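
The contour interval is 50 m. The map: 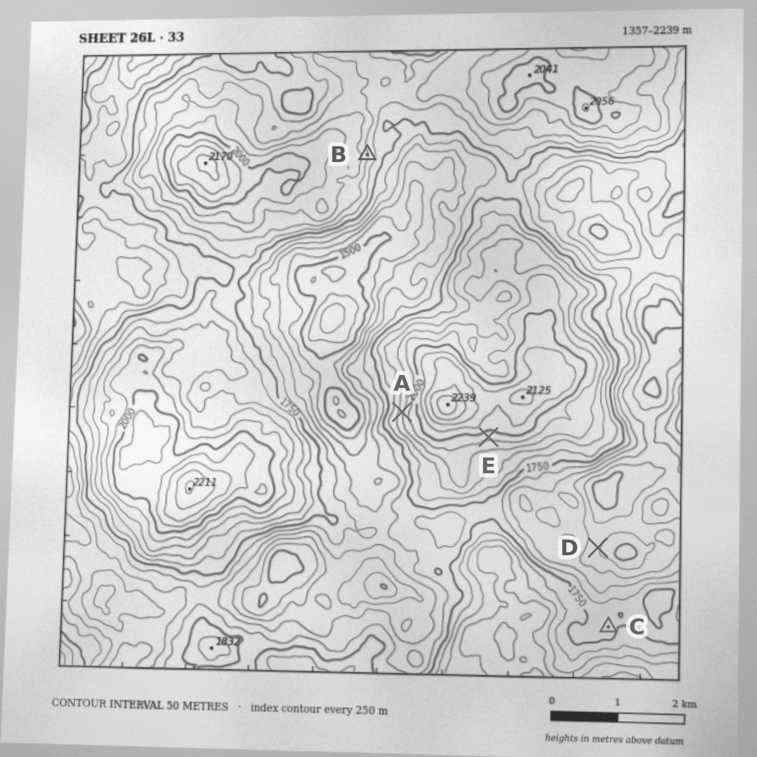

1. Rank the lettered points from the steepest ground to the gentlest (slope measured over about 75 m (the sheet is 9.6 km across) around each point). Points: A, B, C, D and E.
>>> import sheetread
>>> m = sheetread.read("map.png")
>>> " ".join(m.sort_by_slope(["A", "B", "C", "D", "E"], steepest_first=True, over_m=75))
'A B E D C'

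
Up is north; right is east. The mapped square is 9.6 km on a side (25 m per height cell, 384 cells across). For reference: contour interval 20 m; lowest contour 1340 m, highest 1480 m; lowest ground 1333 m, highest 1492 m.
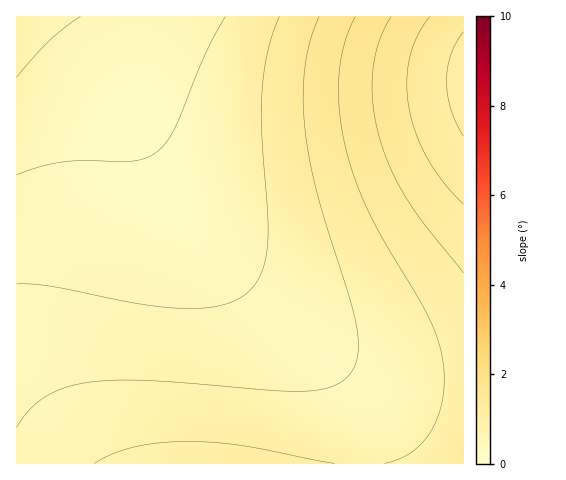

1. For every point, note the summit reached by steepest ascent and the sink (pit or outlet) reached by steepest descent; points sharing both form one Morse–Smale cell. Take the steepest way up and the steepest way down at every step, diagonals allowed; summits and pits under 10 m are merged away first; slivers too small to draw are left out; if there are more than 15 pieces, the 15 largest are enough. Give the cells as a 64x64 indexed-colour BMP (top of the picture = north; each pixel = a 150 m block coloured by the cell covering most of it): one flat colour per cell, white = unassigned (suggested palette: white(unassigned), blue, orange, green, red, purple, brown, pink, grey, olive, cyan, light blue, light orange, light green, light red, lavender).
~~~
<image width="64" height="64" href="data:image/bmp;base64,Qk12CAAAAAAAAHYAAAAoAAAAQAAAAEAAAAABAAQAAAAAAAAIAAATCwAAEwsAABAAAAAAAAAA////ALR3HwAOf/8ALKAsACgn1gC9Z5QAS1aMAMJ34wB/f38AIr28AM++FwDox64AeLv/AIrfmACWmP8A1bDFABERERERERERERERERERERERERERERERERIiIiIiIiIiEREREREREREREREREREREREREREREREREiIiIiIiIiIRERERERERERERERERERERERERERERERESIiIiIiIiIhERERERERERERERERERERERERERERERERIiIiIiIiIiEREREREREREREREREREREREREREREREREiIiIiIiIiIRERERERERERERERERERERERERERERERESIiIiIiIiIhERERERERERERERERERERERERERERERERIiIiIiIiIiERERERERERERERERERERERERERERERERIiIiIiIiIiIREREREREREREREREREREREREREREREREiIiIiIiIiIhERERERERERERERERERERERERERERERESIiIiIiIiIiERERERERERERERERERERERERERERERESIiIiIiIiIiIRERERERERERERERERERERERERERERERIiIiIiIiIiIhERERERERERERERERERERERERERERERIiIiIiERERERERERERERERERERERERERERERERERERIiIhERERERERERERERERERERERERERERERERERERERIiERERERERERERERERERERERERERERERERERERERERIiERERERERERERERERERERERERERERERERERERERERIhERERERERERERERERERERERERERERERERERERERERIRERERERERERERERERERERERERERERERERERERERERIRERERERERERERERERERERERERERERERERERERERERERERERERERERERERERERERERERERERERERERERERERERERERERERERERERERERERERERERERERERERERERERERERERERERERERERERERERERERERERERERERERERERERERERERERERERERERERERERERERERERERERERERERERERERERERERERERERERERERERERERERERERERERERERERERERERERERERERERERERERERERERERERERERERERERERERERERERERERERERERERERERERERERERERERERERERERERERERERERERERERERERERERERERERERERERERERERERERERERERERERERERERERERERERERERERERERERERERERERERERERERERERERERERERERERERERERERERERERERERERERERERERERERERERERERERERERERERERERERERERERERERERERERERERERERERERERERERERERERERERERERERERERERERERERERERERERERERERERERERERERERERERERERERERERERERERERERERERERERERERERERERERERERERERERERERERERERERERERERERERERERERERERERERERERERERERERERERERERERERERERERERERERERERERERERERERERERERERERERERERERERERERERERERERERERERERERERERERERERERERERERERERERERERERERERERERERERERERERERERERERERERERERERERERERERERERERERERERERERERERERERERERERERERERERERERERERERERERERERERERERERERERERERERERERERERERERERERERERERERERERERERERERERERERERERERERERERERERERERERERERERERERERERERERERERERERERERERERERERERERERERERERERERERERERERERERERERERERERERERERERERERERERERERERERERERERERERERERERERERERERERERERERERERERERERERERERERERERERERERERERERERERERERERERERERERERERERERERERERERERERERERERERERERERERERERERERERERERERERERERERERERERERERERERERERERERERERERERERERERERERERERERERERERERERERERERERERERERERERERERERERERERERERERERERERERERERERERERERERERERERERERERERERERERERERERERERERERERERERERERERERERERERERERERERERERERERERERERERERERERERERERERERERERERERERERERERERERERERERERERERERERERERERERERERERERERERERERERERERERERERERERERERERERERERERERERERERERERERERERERERERERERERERERERERERERERERERERERERERERERERERERERERERERERERERERERERERERERERERERERERERERERERERERERERERERERERERERERERERERERERERERERERERERERERERERERERERERERERERERERERERERERERERERERERERERERERERERERERERERERERERERERERERERERERERERERERERERERERERERERERERERERERERERERERERERERERERERERERERERERERERERERERERERERERERERERERERERERERERERERERERERERERERERERERERERERERERERERERERERERERERERERERERERERER"/>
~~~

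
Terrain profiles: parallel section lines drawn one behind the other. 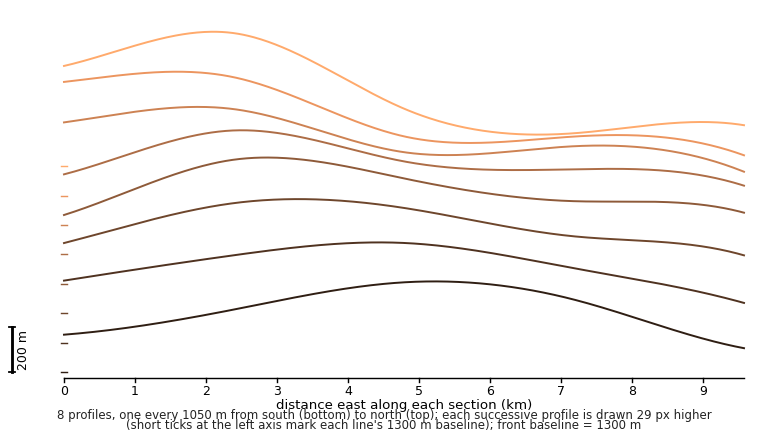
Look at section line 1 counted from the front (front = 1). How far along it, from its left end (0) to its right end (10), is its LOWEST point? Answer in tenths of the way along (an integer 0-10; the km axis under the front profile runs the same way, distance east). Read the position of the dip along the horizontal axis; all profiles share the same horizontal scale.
10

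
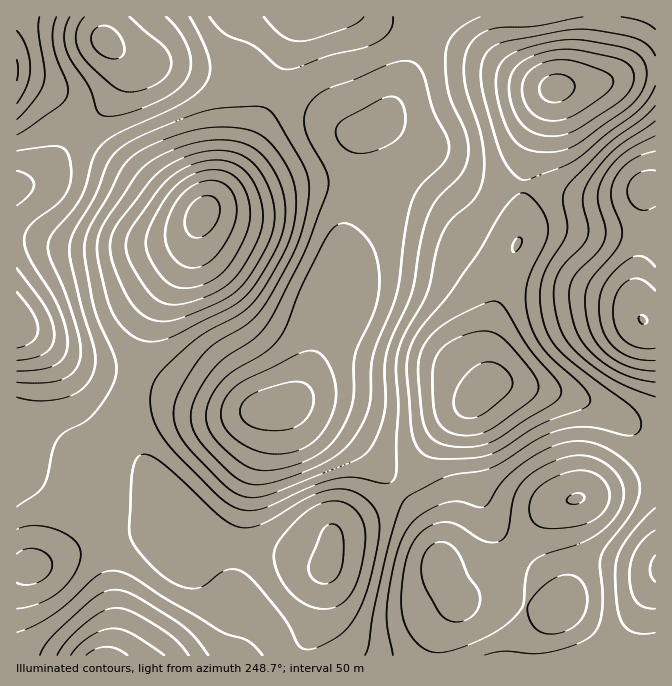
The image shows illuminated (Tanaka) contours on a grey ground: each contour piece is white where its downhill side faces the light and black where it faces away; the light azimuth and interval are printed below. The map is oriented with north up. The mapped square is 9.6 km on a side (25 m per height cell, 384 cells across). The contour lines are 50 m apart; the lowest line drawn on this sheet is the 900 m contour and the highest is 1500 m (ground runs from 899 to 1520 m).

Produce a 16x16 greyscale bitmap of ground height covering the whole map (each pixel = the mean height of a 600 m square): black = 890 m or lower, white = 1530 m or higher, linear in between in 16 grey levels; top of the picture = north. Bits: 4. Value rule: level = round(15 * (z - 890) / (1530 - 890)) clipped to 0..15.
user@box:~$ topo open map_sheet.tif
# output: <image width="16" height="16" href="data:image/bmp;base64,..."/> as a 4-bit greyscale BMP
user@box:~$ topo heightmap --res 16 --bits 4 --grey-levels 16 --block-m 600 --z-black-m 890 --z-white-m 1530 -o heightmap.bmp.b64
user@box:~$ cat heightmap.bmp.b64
<image width="16" height="16" href="data:image/bmp;base64,Qk32AAAAAAAAAHYAAAAoAAAAEAAAABAAAAABAAQAAAAAAIAAAAATCwAAEwsAABAAAAAAAAAAAAAAABEREQAiIiIAMzMzAERERABVVVUAZmZmAHd3dwCIiIgAmZmZAKqqqgC7u7sAzMzMAN3d3QDu7u4A////AHU0Z4mGRVVnl2eImpZEVWipiZmrpkRVaIiJmIqnZlNHd4l1VneHZEZ3h1MjV6qXd2Z3UhJHvLqGNXhlM0e8uFMlipdTNpqWMTacy3M1eZZCRqztlUV4mFM1i+2WRWeIUzRoqoVEV5l0VEVnZURXvLh0IkZmVGi9ymMjVnd2Z4mY"/>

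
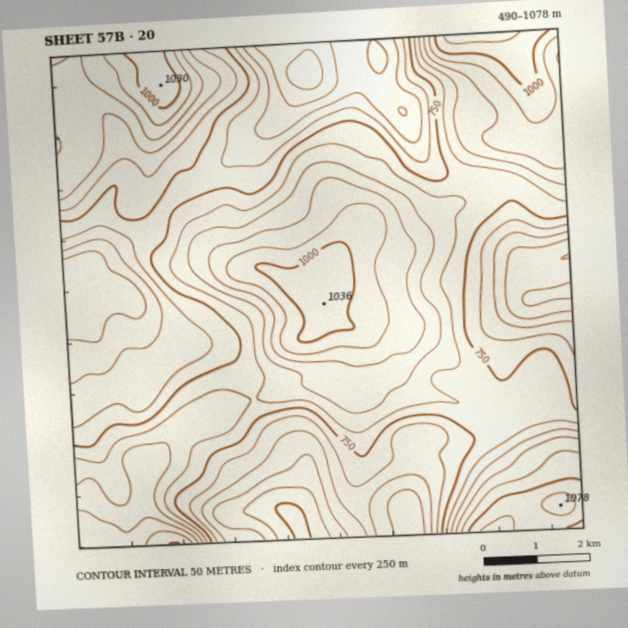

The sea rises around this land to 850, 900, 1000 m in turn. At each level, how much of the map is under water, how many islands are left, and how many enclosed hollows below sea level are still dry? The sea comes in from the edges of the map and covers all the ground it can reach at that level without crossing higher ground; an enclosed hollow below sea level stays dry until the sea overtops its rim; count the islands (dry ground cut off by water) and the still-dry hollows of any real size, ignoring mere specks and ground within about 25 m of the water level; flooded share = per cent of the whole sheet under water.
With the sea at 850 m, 66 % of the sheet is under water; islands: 1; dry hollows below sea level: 0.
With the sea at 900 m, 78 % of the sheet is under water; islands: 1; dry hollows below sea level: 0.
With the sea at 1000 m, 94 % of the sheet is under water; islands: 1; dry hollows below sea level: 0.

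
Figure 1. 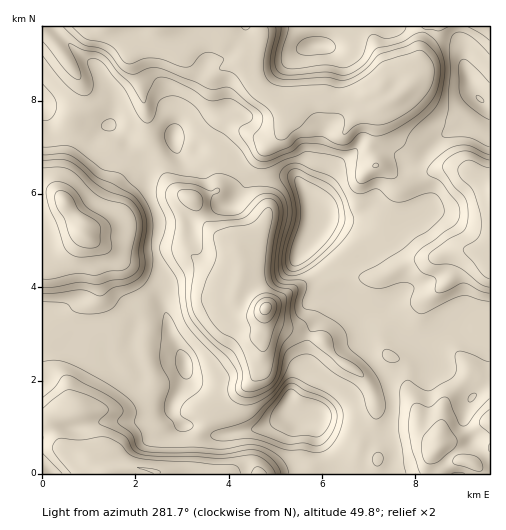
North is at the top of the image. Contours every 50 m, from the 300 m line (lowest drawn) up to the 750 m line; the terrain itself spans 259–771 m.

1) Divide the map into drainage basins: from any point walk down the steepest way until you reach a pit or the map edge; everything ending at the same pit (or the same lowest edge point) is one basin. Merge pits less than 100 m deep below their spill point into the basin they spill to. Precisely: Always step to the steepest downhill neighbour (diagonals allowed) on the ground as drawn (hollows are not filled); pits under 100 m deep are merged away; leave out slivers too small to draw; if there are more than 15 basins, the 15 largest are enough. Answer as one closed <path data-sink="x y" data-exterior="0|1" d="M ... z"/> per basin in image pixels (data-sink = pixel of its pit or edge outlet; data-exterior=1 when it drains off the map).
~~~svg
<path data-sink="317 230" data-exterior="0" d="M260 26l-218 1 0 225 5 0 15-4 20-16 20 13 32 7 11 0 15-3 26 1 20 16 16 8 18 6-4 13 0 8 6 7 8 4 8 0 7-4 2 9 8 8 46 15 17 20 20 11 10 10 6 15 2 23-5 10-9 12-3 9 19 9-2 15 113 0 1-289-18-13-19-5-53 9-24-11-5-12 0-11 3-10 3-24 9-11-7-6-44 9-25-4-24 8-14-4-12-13-4-10-2-14 6-24z"/><path data-sink="302 416" data-exterior="0" d="M83 232l-21 16-20 5 0 122 19 7 5 6 6 20 11 6 8 29 0 15 8 9 5 3 13-2 26 0 13 4 1 2 219-1 2-14-19-9 3-9 9-12 5-10 0-17-4-13-14-18-20-11-17-20-46-15-8-8-2-9-7 4-8 0-8-4-6-7 0-8 4-13-18-6-16-8-20-16-26-1-15 3-11 0-32-7-13-7z"/><path data-sink="480 99" data-exterior="0" d="M489 26l-63 1-6 21-5 31-18 17-11 1-9 11-3 24-3 10 0 11 5 12 24 11 53-9 19 5 18 12z"/><path data-sink="314 45" data-exterior="0" d="M425 26l-164 0-1 13-6 24 2 14 8 15 8 8 11 4 27-8 25 4 44-9 8 6 8 0 10-7 10-11z"/>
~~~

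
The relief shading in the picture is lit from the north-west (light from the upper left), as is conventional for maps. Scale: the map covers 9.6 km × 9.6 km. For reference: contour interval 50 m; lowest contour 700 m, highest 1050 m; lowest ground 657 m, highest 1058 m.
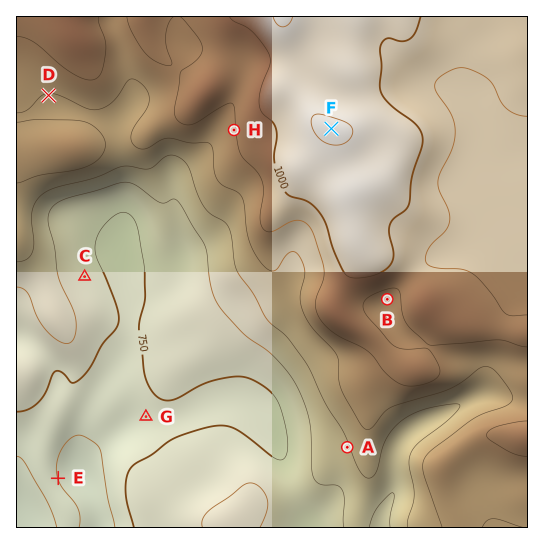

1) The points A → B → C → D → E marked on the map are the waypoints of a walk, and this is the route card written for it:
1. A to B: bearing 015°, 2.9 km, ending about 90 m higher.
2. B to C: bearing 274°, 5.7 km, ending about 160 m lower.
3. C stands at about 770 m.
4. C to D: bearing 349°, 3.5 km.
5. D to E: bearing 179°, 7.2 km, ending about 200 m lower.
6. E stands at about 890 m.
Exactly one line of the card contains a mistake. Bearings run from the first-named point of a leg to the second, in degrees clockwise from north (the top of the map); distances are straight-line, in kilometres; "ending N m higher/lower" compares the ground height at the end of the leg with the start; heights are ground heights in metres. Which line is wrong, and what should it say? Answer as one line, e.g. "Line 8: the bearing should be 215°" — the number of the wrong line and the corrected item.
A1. Line 6: the height should be about 700 m.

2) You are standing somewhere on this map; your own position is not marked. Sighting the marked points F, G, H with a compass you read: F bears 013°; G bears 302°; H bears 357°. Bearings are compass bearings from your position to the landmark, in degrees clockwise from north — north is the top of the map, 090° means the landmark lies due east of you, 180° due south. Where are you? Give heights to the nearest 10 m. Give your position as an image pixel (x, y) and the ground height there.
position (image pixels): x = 251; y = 482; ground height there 800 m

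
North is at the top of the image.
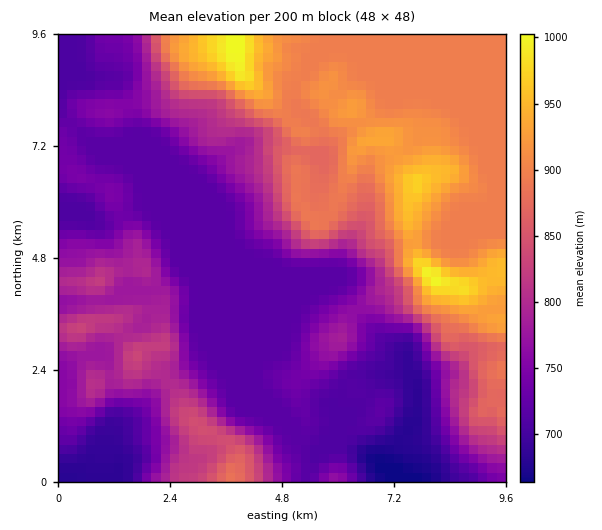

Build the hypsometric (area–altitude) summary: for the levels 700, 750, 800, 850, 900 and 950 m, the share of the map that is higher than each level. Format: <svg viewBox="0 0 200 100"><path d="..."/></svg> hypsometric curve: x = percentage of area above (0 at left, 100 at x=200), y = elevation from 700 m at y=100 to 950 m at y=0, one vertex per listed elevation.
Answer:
<svg viewBox="0 0 200 100"><path d="M189 100l-68-20-33-20-20-20-38-20-23-20"/></svg>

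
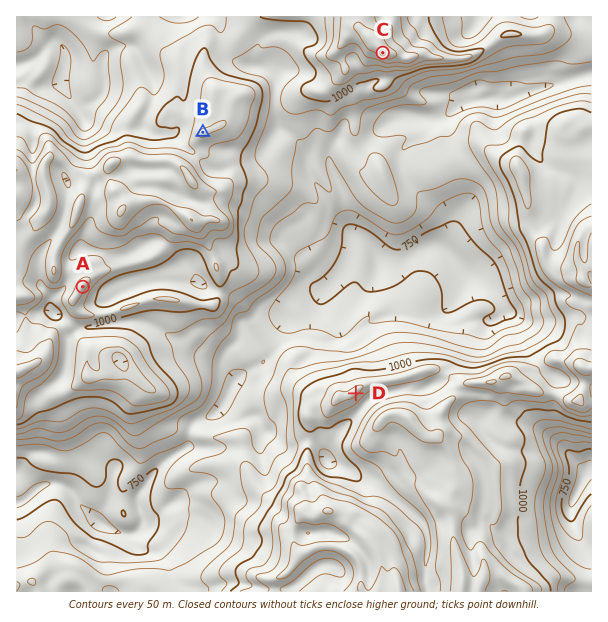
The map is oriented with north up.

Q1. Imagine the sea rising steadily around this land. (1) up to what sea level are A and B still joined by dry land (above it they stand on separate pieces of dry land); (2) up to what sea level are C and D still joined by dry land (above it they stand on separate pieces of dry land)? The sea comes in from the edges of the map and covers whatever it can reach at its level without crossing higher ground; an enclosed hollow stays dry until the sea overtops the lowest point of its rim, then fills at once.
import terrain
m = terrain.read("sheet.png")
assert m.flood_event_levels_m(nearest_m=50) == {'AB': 1050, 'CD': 850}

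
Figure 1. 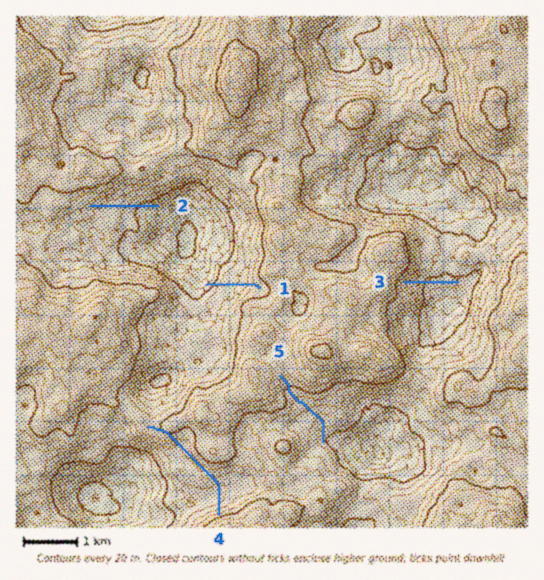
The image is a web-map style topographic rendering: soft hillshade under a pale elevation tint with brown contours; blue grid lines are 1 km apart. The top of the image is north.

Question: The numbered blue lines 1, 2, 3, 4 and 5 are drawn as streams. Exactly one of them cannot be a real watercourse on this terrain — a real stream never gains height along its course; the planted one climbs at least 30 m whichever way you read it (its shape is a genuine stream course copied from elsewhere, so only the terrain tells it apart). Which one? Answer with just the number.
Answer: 4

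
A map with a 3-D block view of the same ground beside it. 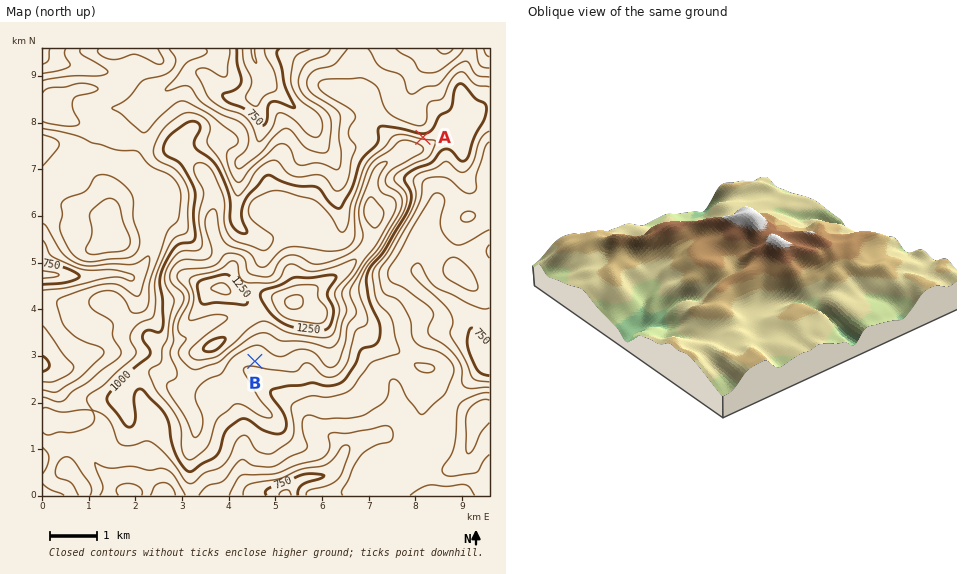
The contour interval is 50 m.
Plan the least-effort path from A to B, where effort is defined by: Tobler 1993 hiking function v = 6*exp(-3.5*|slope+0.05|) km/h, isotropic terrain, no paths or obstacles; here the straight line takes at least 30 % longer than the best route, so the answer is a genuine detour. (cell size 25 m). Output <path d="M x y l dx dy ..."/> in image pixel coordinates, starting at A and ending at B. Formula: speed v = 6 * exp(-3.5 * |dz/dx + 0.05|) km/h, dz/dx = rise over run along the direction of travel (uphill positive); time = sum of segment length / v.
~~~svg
<path d="M423 137l-2 1-13 0-5 3-3 3-10 19-6 6-5 11 0 14 3 7 0 19-28 56-10 11-3 4 0 7 4 7 0 8-6 12 0 4-5 9-3 3-5 3-26 0-9 4-8 9-5 2-18 0-5 2"/>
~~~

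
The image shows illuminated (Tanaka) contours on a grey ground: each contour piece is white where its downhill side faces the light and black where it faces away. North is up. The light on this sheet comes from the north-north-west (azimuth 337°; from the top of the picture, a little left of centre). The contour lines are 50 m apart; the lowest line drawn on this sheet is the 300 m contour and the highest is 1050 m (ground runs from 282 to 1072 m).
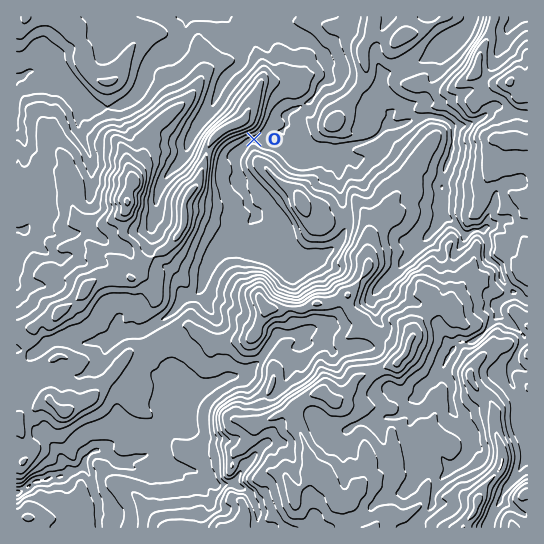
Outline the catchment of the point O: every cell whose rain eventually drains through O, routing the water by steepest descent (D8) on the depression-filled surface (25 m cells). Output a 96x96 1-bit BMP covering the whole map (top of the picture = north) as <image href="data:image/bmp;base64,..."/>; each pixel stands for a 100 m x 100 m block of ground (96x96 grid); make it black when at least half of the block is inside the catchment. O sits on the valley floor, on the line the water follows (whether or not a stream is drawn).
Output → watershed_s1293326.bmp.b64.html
<image width="96" height="96" href="data:image/bmp;base64,Qk2+BAAAAAAAAD4AAAAoAAAAYAAAAGAAAAABAAEAAAAAAIAEAAATCwAAEwsAAAIAAAAAAAAA////AAAAAAAAAAAAAAAAAAAAAAAAAAAAAAAAAAAAAAAAAAAAAAAAAAAAAAAAAAAAAAAAAAAAAAAAAAAAAAAAAAAAAAAAAAAAAAAAAAAAAAAAAAAAAAAAAAAAAAAAAAAAAAAAAAAAAAAAAAAAAAAAAAAAAAAAAAAAAAAAAAAAAAAAAAAAAAAAAAAAAAAAAAAAAAAAAAAAAAAAAAAAAAAAAAAAAAAAAAAAAAAAAAAAAAAAAAAAAAAAAAAAAAAAAAAAAAAAAAAAAAAAAAAAAAAAAAAAAAAAAAAAAAAAAAAAAAAAAAAAAAAAAAAAAAAAAAAAAAAAAAAAAAAAAAAAAAAAAAAAAAAAAAAAAAAAAAAAAADw4AAAAAAAAAAAAAD5+AAAAAAAAAAAAAD//AAAAAAAAAAAAAD//gAAAAAAAAAAAAD//wAAAAAAAAAAAAD//4AAAAAAAAAAAAB//8AAAAAAAAAAAAB//+AAAAAAAAAAAAD//+AAAAAAAAAAAAD///AAAAAAAAAAAAB///gAAAAAAAAAAAA///wAAAAAAAAAAAA///+AAAAAAAAAAAA////gD/AAAAAAAAA////4H/gAAAAAAAAf///+f/gAAAAAAAAP//////wAAAAAAAAB//////wAAAAAAAAA//////4AAAAAAAAAP//////+AAAAAAAAH///////8AAAAAAAD////////AAAAAAAB////////gAAAAAAA////////wAAAAAAAf///////4AAAAAAAAH//////4AAAAAAAAH//////8AAAAAAAAD//////8AAAAAAAAB//////8AAAAAAAAAf/////8AAAAAAAAAP/////8AAAAAAAAAH/////8AAAAAAAAAD/////8AAAAAAAAAB/////8AAAAAAAAAB/////8AAAAAAAAAB/////8AAAAAAAAAB///+D4AAAAAAAAAB///8AAAAAAAAAAAA///8AAAAAAAAAAAA///4AAAAAAAAAAAA///4AAAAAAAAAAAAf//wAAAAAAAAAAAAP//AAAAAAAAAAAAAP/+AAAAAAAAAAAAAH/8AAAAAAAAAAAAAH/4AAAAAAAAAAAAAH/wAAAAAAAAAAAAAH/gAAAAAAAAAAAAAD/gAAAAAAAAAAAAAD/gAAAAAAAAAAAAAB/gAAAAAAAAAAAAAB/gAAAAAAAAAAAAAAfAAAAAAAAAAAAAAAGAAAAAAAAAAAAAAAAAAAAAAAAAAAAAAAAAAAAAAAAAAAAAAAAAAAAAAAAAAAAAAAAAAAAAAAAAAAAAAAAAAAAAAAAAAAAAAAAAAAAAAAAAAAAAAAAAAAAAAAAAAAAAAAAAAAAAAAAAAAAAAAAAAAAAAAAAAAAAAAAAAAAAAAAAAAAAAAAAAAAAAAAAAAAAAAAAAAAAAAAAAAAAAAAAAAAAAAAAAAAAAAAAAAAAAAAAAAAAAAAAAAAAAAAAAAAAAAAAAAAAAAAAAAAAAAAAAAAAAAAAAAAAAAAAAAAAAAAAAAAAAAAAAAAAAAAAAAAAAAAAAAAAAAAA="/>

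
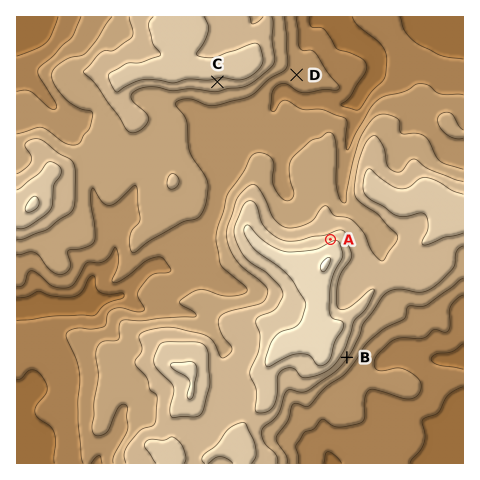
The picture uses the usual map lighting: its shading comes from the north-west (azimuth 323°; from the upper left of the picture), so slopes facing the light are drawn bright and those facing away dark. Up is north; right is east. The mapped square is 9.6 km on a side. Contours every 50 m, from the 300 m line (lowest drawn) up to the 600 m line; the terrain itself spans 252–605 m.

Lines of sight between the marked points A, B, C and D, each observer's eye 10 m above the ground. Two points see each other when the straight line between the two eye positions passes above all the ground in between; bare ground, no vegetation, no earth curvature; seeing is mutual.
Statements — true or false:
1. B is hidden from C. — true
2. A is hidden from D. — false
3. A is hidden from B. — true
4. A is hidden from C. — false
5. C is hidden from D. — true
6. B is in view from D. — false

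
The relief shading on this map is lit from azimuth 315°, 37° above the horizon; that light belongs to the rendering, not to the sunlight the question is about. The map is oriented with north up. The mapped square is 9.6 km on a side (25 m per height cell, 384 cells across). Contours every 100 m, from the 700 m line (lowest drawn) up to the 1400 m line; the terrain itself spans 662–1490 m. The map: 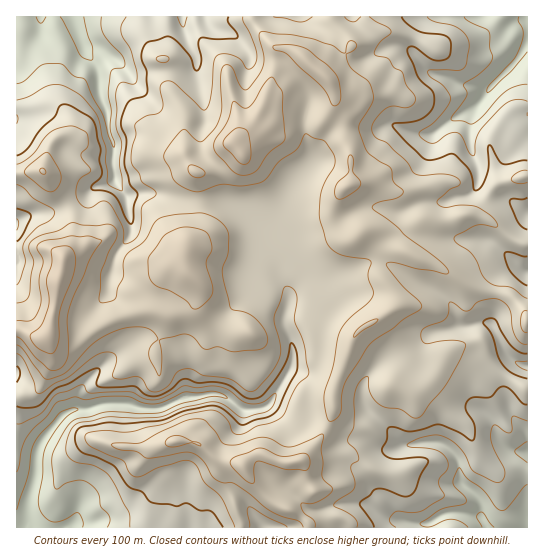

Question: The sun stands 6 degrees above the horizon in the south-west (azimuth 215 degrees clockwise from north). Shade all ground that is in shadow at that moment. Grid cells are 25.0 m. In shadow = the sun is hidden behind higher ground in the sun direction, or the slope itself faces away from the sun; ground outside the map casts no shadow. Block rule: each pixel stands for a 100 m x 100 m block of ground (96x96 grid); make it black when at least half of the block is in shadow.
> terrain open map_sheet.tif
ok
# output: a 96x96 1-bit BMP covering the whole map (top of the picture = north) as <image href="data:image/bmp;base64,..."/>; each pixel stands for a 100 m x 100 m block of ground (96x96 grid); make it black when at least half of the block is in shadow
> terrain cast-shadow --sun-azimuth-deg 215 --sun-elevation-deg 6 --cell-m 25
<image width="96" height="96" href="data:image/bmp;base64,Qk2+BAAAAAAAAD4AAAAoAAAAYAAAAGAAAAABAAEAAAAAAIAEAAATCwAAEwsAAAIAAAAAAAAA////AAAAAAAAAAAAABgAwP///wAAAAAAADgDwf/n/wAAAAAAADgH//8B/wAAAAAAADgf//4AfwAAAAAAAHB+//wAHwAAAAAAAGD8H/wAHwAAAAAAAAH4AfwD/gAAAAAAAAPw+PgH/gBAAAAAAAeB/+AP/ABgAAAAAA4B/4AH+ABgAAAAAA4B/4AAcAzwAAAAABwB/7/AcD/wAAAAADgD///58H/wAAAAB/n/////4P94AAAAD///////4P94AA4AH///////4f88AP+H////////wf8cB////////+//g/AMH/////////8AA+YAP/////////wAB+wAf/////////gAD8wAP/////////AAH8AAH///////z/AAH4AAB///////j+AADgAAA///////j8AAAAAAAP+f////j8AAAAAAAA8H////h8AAAAEAAAAD//P/g8HAAAMAAAAN/8D/gcPAAA8AAAAcAwB/AMPAAB8AAAAcAAB+AAGAAD8AAAAYAAB8AAAAAH8AwAAYAAB4AAAAAH4A4AAAAAD4AAAAAPgA8AAAAAHwAAAD8PAB8AAAAAPwAAAP/fAB+AAAAA/wAAAD/+Bx+AAAAB/wAAAA/+D5/AAAAD/wAYAAP+D5/AAAA3/wAfAAA+D5/gAAAf/wAPAAgAH4/3AAAP/wAH+HwAHw/+AAAf/4AD//wAPwf8AAB//4AA//gAfAf8AAD//4AAH/AB8Af8AAH//4AAP+A/8Af+AAH//4AAf8D/8Af+AAP/H4AAf4P/8Af+AAf/D4AA+Af/8Af+AAf/AQAAIB//8Af/AAf/gAAAAH//8A//YAP/gAAAA///8B/v+AH/gAAAB///if/z+Af/gAAAH///G///+A//wAAAD//8cf//+P//wAAAB//48P//8f//wAAH8P7h8P//8f//wAAP+AAH8H//8f//4AAP+fgf8D//8///4AAP////8A//////4AAD8f//8Af/////4AAAgP//8AP//h//wAAAAD//4AP//AH/AAAADA//gAX/+AB4AAA4P8D8AB7/+AAAAAB+P//+AD5/+AEAAAAf/////H5/+AeAAAAf////////+A+AAAAf////////+A+BgAAf////////+A+BwAAf///z//+//B8DwAA////78////B8DwIA/////8f///h+Fw8A/////8P///g+Hw8A/////cH//Dw/H58Af////8D//Bw/Hv+AP////sB//Bw/Hn+AH////EA//Dx/Hj+AD////gA//Ph/Hw+AB/////x//fD/Hw+BD////////+H+Pw+Dn////////8H+P3+D/////////8P+Pz8H/3///9///4P+PzwP/////8///4H+f5gf/////8P//4D8f4A//////8H//4D8/4B//////8H//4/8/wD///+P/8P//5/9/wH///8//8f//5/7/x////x//8c//5///n///////84/44///v///////84/wLf//f///////84/gDv/gf///////85/ADv+A////////8="/>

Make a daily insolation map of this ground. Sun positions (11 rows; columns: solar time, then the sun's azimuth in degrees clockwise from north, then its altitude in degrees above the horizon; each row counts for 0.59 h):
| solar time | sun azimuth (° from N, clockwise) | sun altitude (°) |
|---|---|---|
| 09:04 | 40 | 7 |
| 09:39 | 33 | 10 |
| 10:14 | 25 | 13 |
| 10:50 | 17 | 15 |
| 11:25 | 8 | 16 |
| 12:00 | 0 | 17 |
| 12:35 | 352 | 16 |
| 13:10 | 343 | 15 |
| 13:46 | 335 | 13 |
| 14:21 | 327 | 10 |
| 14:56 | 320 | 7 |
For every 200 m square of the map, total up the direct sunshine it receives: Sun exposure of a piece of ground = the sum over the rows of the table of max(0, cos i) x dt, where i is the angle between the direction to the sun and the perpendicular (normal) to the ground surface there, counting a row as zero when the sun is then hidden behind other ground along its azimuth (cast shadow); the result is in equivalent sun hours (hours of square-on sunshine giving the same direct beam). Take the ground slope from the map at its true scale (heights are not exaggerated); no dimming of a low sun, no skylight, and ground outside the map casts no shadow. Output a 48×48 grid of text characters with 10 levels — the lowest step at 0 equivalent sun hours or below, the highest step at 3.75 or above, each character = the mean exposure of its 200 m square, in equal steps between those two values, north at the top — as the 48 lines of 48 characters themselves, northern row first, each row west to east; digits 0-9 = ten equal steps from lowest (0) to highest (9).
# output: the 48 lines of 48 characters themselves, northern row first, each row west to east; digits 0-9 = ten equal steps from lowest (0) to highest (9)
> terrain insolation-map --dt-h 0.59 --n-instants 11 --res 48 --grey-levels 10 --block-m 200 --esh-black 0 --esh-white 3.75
444553334455655556332256666544665566667888776334
444454222234556646642139999865576433578888764454
445555310013677755875214789976554311114544433433
456555432013686653698532224776521355510122334214
456655634522112344487554321377656655630001221025
556777634753345454455676431026666545453000000266
777888634675346654435675441002455444568742112687
876678753467534665436764432122334332344443225898
433467873367644565435864432342232100111210247754
345677874466664444456754443341221000000014678544
457986653224555545786544343211333342000168787444
568633453135555666765432222102455666644576555444
788533232344455555202421000111355666777766534445
999665442332222366200111001223345677767876733468
644553333111222234210001112346545554568887645789
000122003321111000000000223356654335787544455420
000023479511221100000001233344200123322110363000
000024677646764333210012233332001211134458974320
012346666643567765543322233332235554566776556653
368888999754578998765333333222456555533320002566
799999986357666766444333333223443234433221110157
567997521189754443433333333321111234665555553002
211464211365544332123333333321001221245665555300
445533222233333344323333333322112442001355544530
544431233433221124543344323333333355310013555677
532211124443211112444444323333333235653101245688
643211234433332221235544323333344556666521100138
655322245543333322235764224433467763212331100026
876432344210001001345775323444677510000010010234
475343320000110001234456511344662000221245674121
012234200012431112211003421334431001234666544100
000122000133332211110001322334421112234443223200
000010000332232000121111102234311133333332222420
200000003200132000001221015444211355444322222378
310000000000100000000110036554211344443222122126
210000000000000000000000154344321111232222111101
000000000000000146720000454333332000122123200100
000000124332236999894258854431134200001023541110
000004999999999966557999754452123420000001342120
000013468998888667569999656742232221000000233001
000121000223310002689988999843444323333200135411
100210000001000000256622576544334668986530113666
111210000000000000101220000233432355431110002444
123310000000000000000033101355541001223210000222
124210000000000000000004421342111100123454100111
222110111111111100002001563000111110000001100011
221100111122222111011100013324676310000000001122
232001223332222111111200000442134554101378631012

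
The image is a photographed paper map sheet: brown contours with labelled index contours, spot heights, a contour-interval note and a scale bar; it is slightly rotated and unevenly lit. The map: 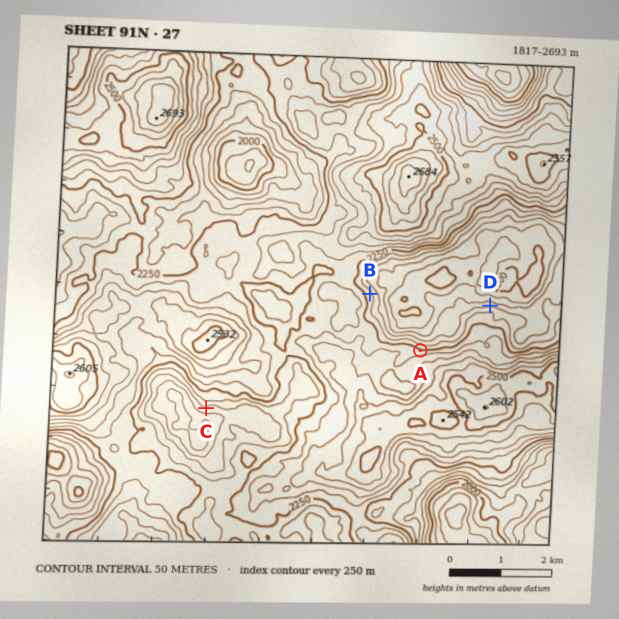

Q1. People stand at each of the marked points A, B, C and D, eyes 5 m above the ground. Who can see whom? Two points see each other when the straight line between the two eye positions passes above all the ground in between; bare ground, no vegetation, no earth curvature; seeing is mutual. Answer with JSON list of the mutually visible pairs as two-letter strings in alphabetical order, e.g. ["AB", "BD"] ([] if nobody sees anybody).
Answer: ["AB", "BD"]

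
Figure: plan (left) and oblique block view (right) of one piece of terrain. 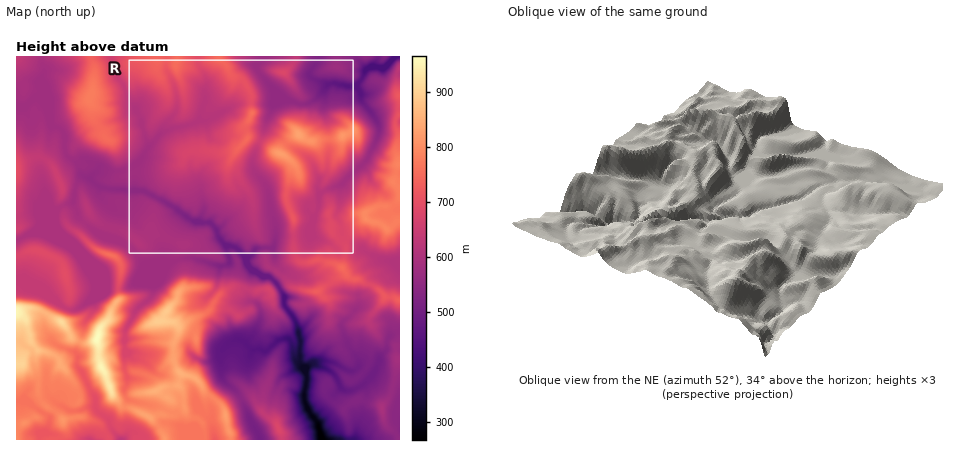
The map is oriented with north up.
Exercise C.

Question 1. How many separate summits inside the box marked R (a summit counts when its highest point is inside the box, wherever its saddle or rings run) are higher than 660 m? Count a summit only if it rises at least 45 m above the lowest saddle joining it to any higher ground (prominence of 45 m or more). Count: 6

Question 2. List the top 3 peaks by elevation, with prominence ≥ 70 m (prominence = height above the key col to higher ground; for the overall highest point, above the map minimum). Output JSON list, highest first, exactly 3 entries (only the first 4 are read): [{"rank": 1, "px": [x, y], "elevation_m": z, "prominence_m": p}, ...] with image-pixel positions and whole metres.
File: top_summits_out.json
[{"rank": 1, "px": [96, 340], "elevation_m": 966, "prominence_m": 699}, {"rank": 2, "px": [158, 322], "elevation_m": 894, "prominence_m": 98}, {"rank": 3, "px": [298, 134], "elevation_m": 834, "prominence_m": 254}]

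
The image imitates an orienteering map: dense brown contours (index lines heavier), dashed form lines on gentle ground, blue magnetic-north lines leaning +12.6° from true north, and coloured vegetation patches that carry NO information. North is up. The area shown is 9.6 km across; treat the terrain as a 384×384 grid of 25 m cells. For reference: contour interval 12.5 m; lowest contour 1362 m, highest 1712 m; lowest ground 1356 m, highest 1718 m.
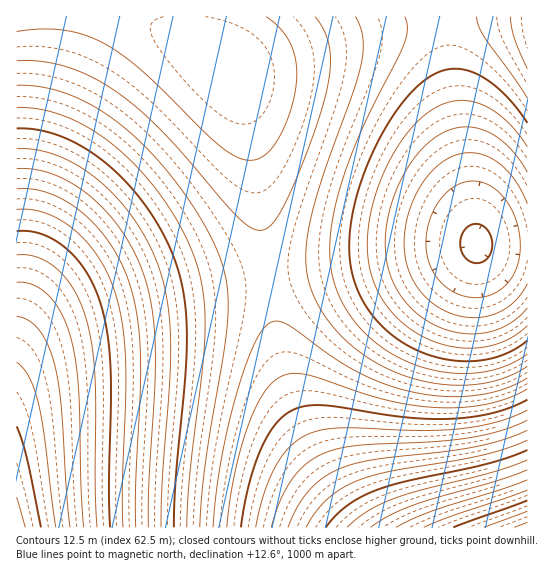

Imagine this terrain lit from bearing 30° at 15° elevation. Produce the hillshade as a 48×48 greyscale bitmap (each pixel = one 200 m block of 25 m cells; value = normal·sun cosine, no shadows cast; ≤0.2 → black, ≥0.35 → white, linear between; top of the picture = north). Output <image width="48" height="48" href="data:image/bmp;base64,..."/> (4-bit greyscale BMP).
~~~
<image width="48" height="48" href="data:image/bmp;base64,Qk32BAAAAAAAAHYAAAAoAAAAMAAAADAAAAABAAQAAAAAAIAEAAATCwAAEwsAABAAAAAAAAAAAAAAABEREQAiIiIAMzMzAERERABVVVUAZmZmAHd3dwCIiIgAmZmZAKqqqgC7u7sAzMzMAN3d3QDu7u4A////ADMzMzMzMzMzREREVVVmZ3d4iJmZmqqqqjMzMzMzMzM0REREVVVmZ3eIiZmZqqqqqjMzMzMzMzNERERFVVZmd3iImZmqqqqqqjMzMzMzNERERERFVWZnd4iJmZqqqqqqqkRERERERERERERVVWZnd4iJmaqqqqqqqkRERERERERERERVVWZ3eIiZmaqqq7u6qkREREREREREREVVVmZ3eIiZmqqqu7u6qkREREREREREREVVVmZ3iImZqqqru7u7qkREREREREREREVVVmd3iImZqqq7u7u6qkRERERERERERFVVZmd3iJmaqqq7u7u6qkRERERERERERFVVZmd4iJmaqqu7u7u6qkRERERERERERFVVZmd4iJmaqqu7u7uqqkRERERERERERFVVZnd4iZmaqqu7u7uqqkRERERERERERFVVZnd4iZmqqqu7u7qqqURERERERERERFVVZnd4iZmqqqq7u6qqmURERERERERERFVVZnd4iZmqqqqqqqqqmURERERERERERFVVZnd4iZmaqqqqqqqpmUREREQzNERERFVVZnd4iZmaqqqqqqqZmEREREMzMzREREVVZnd4iZmaqqqqqqmZiERERDMzMzREREVVZnd4iJmZqqqqqZmYiEREQzMzMzNEREVVZnd4iJmZmZmZmZmId0REMzMzMzM0REVVZmd4iImZmZmZmYiHd0RDMzMzMzM0REVVZmd4iImZmZmZmIh3ZkQzMzMzMzMzRERVVmd3iIiJmZmIiId2ZkQzMzMzMzMzRERVVmd3eIiIiIiIh3dmVUMzMzMzMzMzNERVVmZ3eIiIiIiHd3ZlVTMzMzIiMzMzNERVVmZ3d3iIiId3d2ZVRDMzMyIiIzMzNERFVmZ3d3d3d3d3ZmVVRDMzMiIiIjMzNERFVWZnd3d3d3d2ZlVUQzMzIiIiIjMzNERFVWZnd3d3d3ZmZVVEMzMzIiIiIjMzNERFVWZmd3d3d2ZmVVRDMzMzIiIiIjMzNERFVWZmd3d3dmZlVURDMzMzIiIiIzMzNERVVWZmZ3d2ZmZlVUQzMjMzIiIiIzMzRERVVWZmZndmZmZVVEQzIjMzIiIiMzMzRERVVWZmZmZmZmVVVEMzIjMzMiIzMzM0RERVVmZmZmZmZmVVREMzIjMzMzMzMzM0REVVVmZmZmZmZmVVREMyIjMzMzMzMzNEREVVVmZmZmZmZlVVREMyIjMzMzMzMzRERFVVZmZmZmZmZlVVREMyIjMzMzMzM0RERVVVZmZmZmZmZlVVREMzIjMzMzMzREREVVVWZmZnd2ZmZlVVREMzIjMzMzNERERFVVVmZmd3d3ZmZmVVREMzIkQzNEREREVVVVZmZnd3d3dmZmVVVEQzMkRERERERFVVVmZmZ3d3d3d2ZmZVVEQzM0REREREVVVVZmZmd3d3d3d3ZmZVVURDM0REREVVVVVmZmZ3d3d3d3d3dmZlVVREM0REVVVVVWZmZnd3d3d3d3d3d2ZmVVVEREVVVVVVVmZmZ3d3d3iIh3d3d2ZmZVVURA=="/>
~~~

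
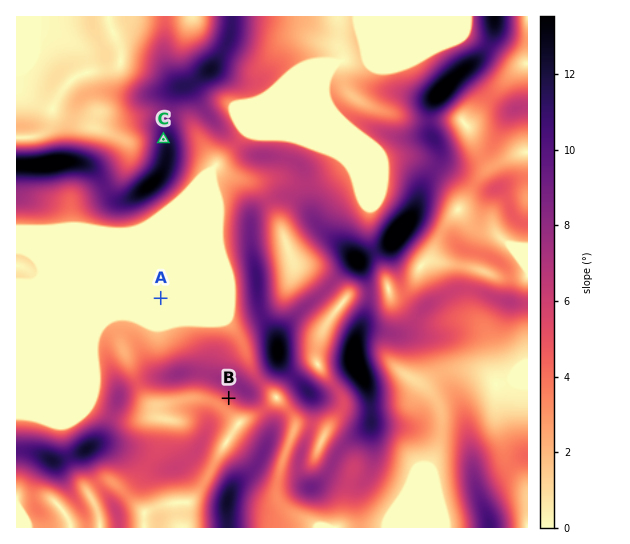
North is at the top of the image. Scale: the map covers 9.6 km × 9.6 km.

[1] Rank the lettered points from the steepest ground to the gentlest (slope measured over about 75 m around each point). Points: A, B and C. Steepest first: C B A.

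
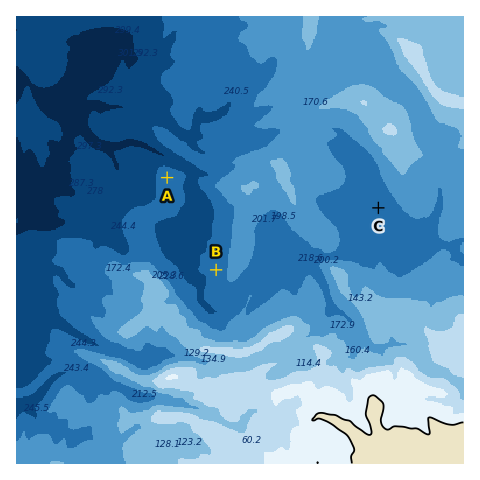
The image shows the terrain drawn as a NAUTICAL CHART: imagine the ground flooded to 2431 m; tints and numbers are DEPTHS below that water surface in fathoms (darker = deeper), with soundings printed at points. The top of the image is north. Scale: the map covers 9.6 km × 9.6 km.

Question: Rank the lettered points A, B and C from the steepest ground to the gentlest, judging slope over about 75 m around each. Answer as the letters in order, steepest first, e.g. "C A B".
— B A C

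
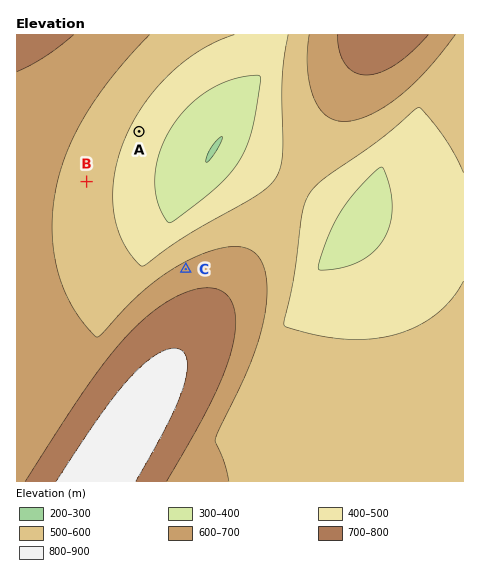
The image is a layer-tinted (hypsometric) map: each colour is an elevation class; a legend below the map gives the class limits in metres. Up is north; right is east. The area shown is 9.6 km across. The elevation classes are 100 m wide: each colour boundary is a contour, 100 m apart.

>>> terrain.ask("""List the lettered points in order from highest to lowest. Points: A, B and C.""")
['C', 'B', 'A']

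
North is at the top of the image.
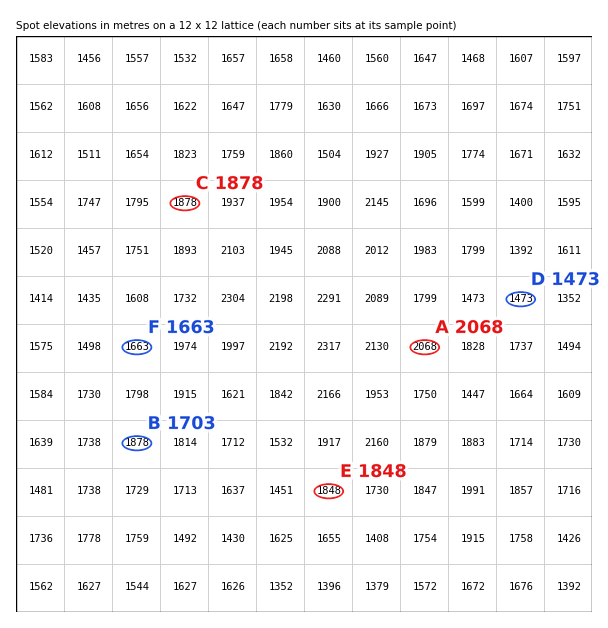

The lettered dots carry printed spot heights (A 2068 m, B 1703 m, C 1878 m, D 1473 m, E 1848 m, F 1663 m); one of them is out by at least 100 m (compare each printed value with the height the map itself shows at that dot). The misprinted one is B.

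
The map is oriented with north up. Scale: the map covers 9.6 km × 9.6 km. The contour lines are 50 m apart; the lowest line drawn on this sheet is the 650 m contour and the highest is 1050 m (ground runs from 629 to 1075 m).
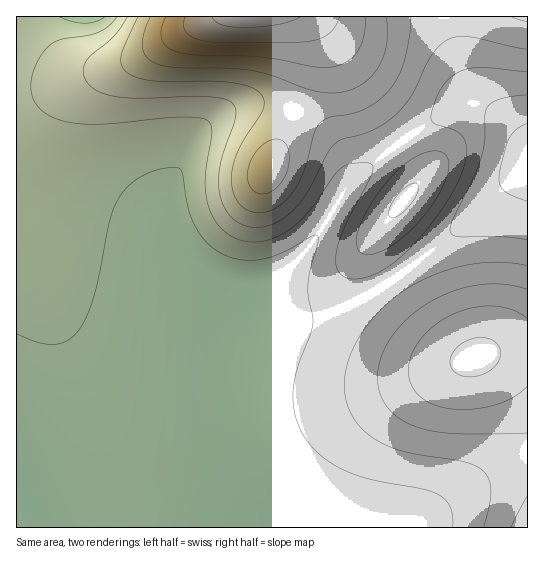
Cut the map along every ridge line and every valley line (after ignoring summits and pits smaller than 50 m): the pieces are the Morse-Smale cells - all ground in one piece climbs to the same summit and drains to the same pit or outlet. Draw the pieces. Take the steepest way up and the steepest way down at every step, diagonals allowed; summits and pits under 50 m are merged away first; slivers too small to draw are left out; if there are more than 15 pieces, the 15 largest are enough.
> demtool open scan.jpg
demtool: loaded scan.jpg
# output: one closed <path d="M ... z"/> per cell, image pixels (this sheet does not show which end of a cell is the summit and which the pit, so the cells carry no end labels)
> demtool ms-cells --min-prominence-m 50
<path d="M313 16l-98 0-32 15-33 21-27 13-70 22-37 4 1 437 256-1-13-14-21-38-10-28-4-25 0-33 7-38 12-36 16-30-17 0-18-5-16-9-16-16-9-14-7-18-4-36 7-26 7-14 12-16 20-16 23-10 36 0 23 8 17 11 14 13 11 14 6 16 0 18 26-24 26-19-69-104z"/><path d="M390 283l-47 25-33 9-23-1-16-7-11-11 0-12-3 1-13 28-9 27-10 47 0 33 4 25 10 28 10 22 15 21 10 10 253 0 1-177-34 1-24 7-11-3-16-11-23-23z"/><path d="M270 104l-28 1-12 4-19 11-12 11-12 16-12 31 0 33 5 20 8 16 21 24 16 9 18 5 12 0 12-4 26-16 23-27 23-36 10-21 0-14-2-8-8-14-13-14-25-18z"/><path d="M527 16l-214 1 19 21 39 60 31 43 27-18 26-15 8-3 14 0 24 12 26 27z"/><path d="M527 169l-22 18-70 61-46 34 31 40 23 23 16 11 11 3 24-7 34-2z"/><path d="M477 105l-14 0-8 3-26 15-26 18 16 26 1 12-39 48-6 12 1 19 14 23 45-33 70-61 23-18 0-24-27-28z"/><path d="M402 141l-35 27-22 21-21 37-24 32-14 13-26 14 0 13 7 9 20 9 31 0 25-8 46-26-13-24-1-19 6-12 39-48-1-12z"/><path d="M214 16l-197 0-1 74 14 1 23-4 70-22 27-13 33-21z"/>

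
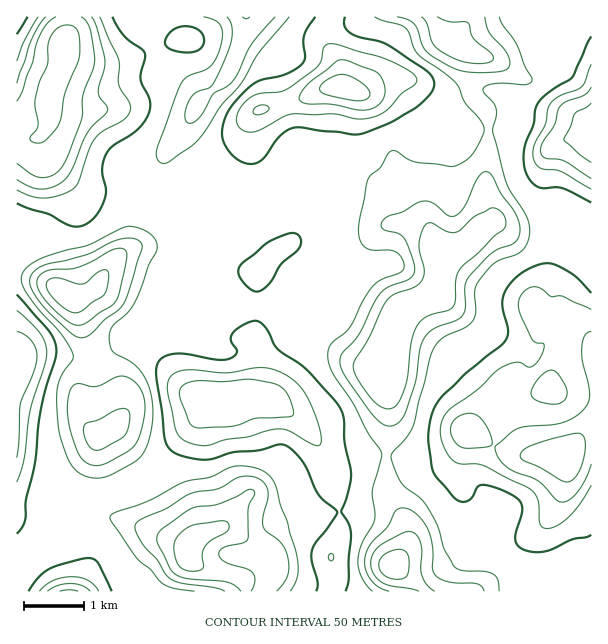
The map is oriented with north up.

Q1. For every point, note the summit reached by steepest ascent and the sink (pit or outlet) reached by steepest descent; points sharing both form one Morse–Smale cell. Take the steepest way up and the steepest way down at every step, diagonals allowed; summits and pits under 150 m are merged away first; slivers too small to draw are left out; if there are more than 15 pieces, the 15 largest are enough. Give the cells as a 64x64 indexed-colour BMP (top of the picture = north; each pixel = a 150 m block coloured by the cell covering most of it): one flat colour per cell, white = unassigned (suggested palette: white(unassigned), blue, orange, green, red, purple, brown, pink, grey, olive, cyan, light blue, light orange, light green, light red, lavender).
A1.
<image width="64" height="64" href="data:image/bmp;base64,Qk12CAAAAAAAAHYAAAAoAAAAQAAAAEAAAAABAAQAAAAAAAAIAAATCwAAEwsAABAAAAAAAAAA////ALR3HwAOf/8ALKAsACgn1gC9Z5QAS1aMAMJ34wB/f38AIr28AM++FwDox64AeLv/AIrfmACWmP8A1bDFAP//qqqqqqqqqqqqqqd3d3d3ciIiIiIhERERERERERER//+qqqqqqqqqqqqqrXd3d3dyIiIiIhERERERERERERH/+qqqqqqqqqqqqt3d3dd3d3IiIiIREREREREREREREf/6qqqqqqqqqq3d3d3d13d3ciIiIhERERERERERERER/6qqqqqqqqqqrd3d3d3Xd3dyIiIiIRERERERERERERH6qqqqqqqqqqqq3d3d13d3d3ciIiIhEREREREREREREaqqqqqqqqqqqqd93dd3d3d3dyIiIiERERERERERERERqqqqqqqqqqqqp3d3d3d3d3d3IiIiIRERERERERERERGqqqqqqqqqqqp3d3d3d3d3d3ciIiIhEREREREREREREaqqqqqqqqqqqnd3d3d3d3d3dyIiIhERERERERERERERqqqqqqqqqqqnd3d3d3d3d3d3IiIiERERERERERERERGZmZmZmZmqqnd3d3d3d3d3d3IiIiEREREREREREREREZmZmZmZmZmad3d3d3d3d3d3ciIiIRERERERERERERERmZmZmZmZmZV3d3d3d3d3d3dyIiIhERERERERERERERGZmZmZmZmZVXd3d3d3d3d3d3IiIiEREREREREREREREZmZmZmZmZVVV3d3d3d3d3d3IiIiIRERERERERERERERmZmZmZmZVVVVd3d3d3d3d3ciIiIhERERERERERERERGZmZmZmZVVVVVXd3d3d3d3ciIiIiEREREREREREREREZmZmZnu5VVVVVV3d3d3d3ciIiIiIRERERERERERERERmZmZme7uVVVVVXd3d3d3ciIiIiIhERERERERERERERGZmZme7u5VVVVVV3d3d3ciIiIiIiEREREREREREREREZmZmZ7u7lVVVVVXd3dyIiIiIiIiIRERERERERERERERmZmZnu7lVVVVVVVVVVIiIiIiIiIhERERERERERERERGZmZme7uVVVVVVVVVVUiIiIiIiIiEREREREREREREREZmZmZ7uVVVVVVVVVVVSIiIiIiIiIRERERERERERERERmZmZme5VVVVVVVVVVVIiIiIiIiIhERERERERERERERGZmZmZ5VVVVVVVVVVVUiIiIiIiIiEREREREREREREREZmZmZnlVVVVVVVVVVVSIiIiIiIiIhERERERERERERERmZmZmVVVVVVVVVVVVSIiIiIiIiIiERERERERERERERGZmZmVVVVVVVVVVVVVUiIiIiIiIiIREREREREREREREZmZmZVVVVVVVVVVVVVSIiIiIiIiIhERERERERERERERmZmZlVVVVVVVVVVVVVIiIiIiIiIiERERERERERERERGZmZlVVVVVVVVVVVVVUiIiIiIiIiJEEREREREREREREZmZkzM1VVVVVVVVVVVSIiIiIiIiJEREERERERERERERmZMzMzVVVVVVVVVVVVIiIiIiIiIkRERBEREREREREREzMzMzM1VVVVVVVVVVUiIiIiIiIkREREERERERERERETMzMzMzNVVVVVVVVVVVIiIiIiIiREREQRERERERERERMzMzMzMzVVWIhVVVVVUiIiIiIiJERERBEREREREREREzMzMzMzOIiIiIhVVVVVUiIiIiIkREREzMERERERERETMzMzMzMziIiIiIVVVVVVIiIiIiREREzMzBEREREREWMzMzMzMziIiIiIiFVVVVUiIiIiIkRETMzMwRFmZmERYzMzMzMzOIiIiIiIiFVVVSIiIiIiJERMzMzMZmZmZmZjMzMzMzMziIiIiIiIiIVVIiIiIiJERMzMzMxmZmZmZmMzMzMzMzOIiIiIiIiIhVIiIiIiIkREzMzMxmZmZmZmYzMzMzMzMziIiIiIiIiIUiIiIiIkRETMzMzGZmZmZmZjMzMzMzMzM4iIiIiIiIRCIiJERERERMzMzEZmZmZmZmMzMzMzMzMzOIiIiIiIhEQkRERERERERERERmZmZmZmYzMzMzMzMzM4iIiIiIhERERERERERERERERGZmZmZmZjMzMzMzMzMziIiIiIiEREREREREREREREREZmZmZmZmMzMzMzMzMzM4iIiIiERERERERERERERERERmZmZmZma7MzMzMzMzMzOIiIiIREREREREREREREREREZmZmZmZruzMzMzMzMzMziIiIhERERERERERERERERERmZmZmZmu7szMzMzMzMzOIiIiERERERERERERERERERGZmZmZma7uzMzMzMzMzMziIiIhERERERERERERERERGZmZmZmZru7MzMzMzMzMzOIiIiIiIRERERERERERERGZmZmZmZmu7szMzMzMzMzMziIiIiIiIREREREREREREZmZmZmZma7uzMzMzMzMzMzMziIiIiIiIhEREREREREZmZmZmZmZru7szMzMzMzMzMzOIiIiIiIiERERERERERGZmZmZmZmu7uzMzMzMzMzMzMziIiIiIiIREREREREREZmZmZmZma7u7MzMzMzMzMzMzOIiIiIiIRERERERERERmZmZmZmZru7szMzMzMzMzMzMziIiIiIhEREREREREZmZmZmZmZmu7uzMzMzMzMzMzMzOIiIiIhEREREREREBmZmZmZmZma7u7szMzMzMzMzMzM4iIiIiIREREREREAGZmZmZmZmZru7uzMzMzMzMzMzMzOIiIiIhEREREREAABmZmZmZmZm"/>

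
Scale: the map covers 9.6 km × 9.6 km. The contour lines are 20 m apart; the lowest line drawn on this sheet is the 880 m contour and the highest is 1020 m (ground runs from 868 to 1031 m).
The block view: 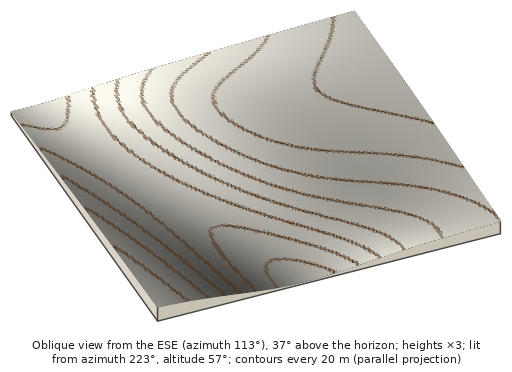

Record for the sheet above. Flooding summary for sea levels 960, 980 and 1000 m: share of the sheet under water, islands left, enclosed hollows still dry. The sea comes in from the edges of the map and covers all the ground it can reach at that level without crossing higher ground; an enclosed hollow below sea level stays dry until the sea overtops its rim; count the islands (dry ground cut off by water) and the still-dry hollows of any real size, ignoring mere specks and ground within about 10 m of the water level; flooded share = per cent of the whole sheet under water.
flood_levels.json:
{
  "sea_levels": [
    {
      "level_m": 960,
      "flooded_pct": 46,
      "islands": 0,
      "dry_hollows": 0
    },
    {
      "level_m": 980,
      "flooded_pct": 60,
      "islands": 0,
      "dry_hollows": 0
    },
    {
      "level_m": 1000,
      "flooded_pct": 74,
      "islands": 0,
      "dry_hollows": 0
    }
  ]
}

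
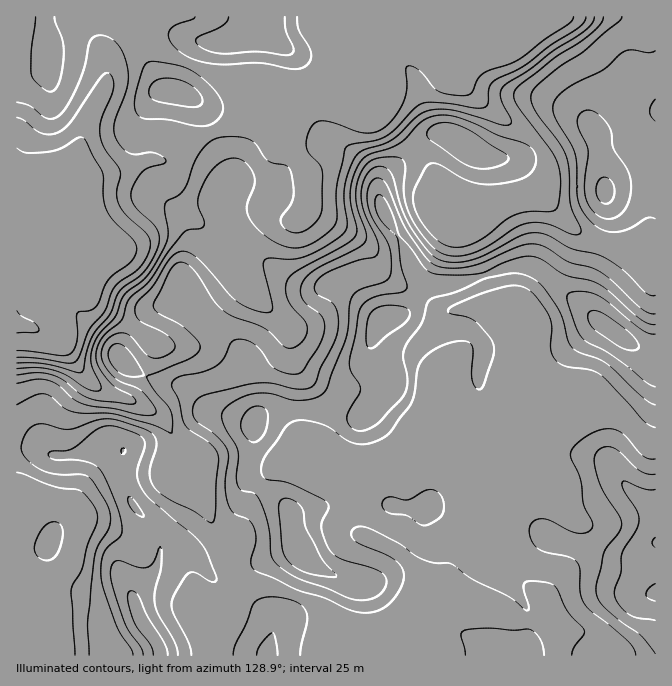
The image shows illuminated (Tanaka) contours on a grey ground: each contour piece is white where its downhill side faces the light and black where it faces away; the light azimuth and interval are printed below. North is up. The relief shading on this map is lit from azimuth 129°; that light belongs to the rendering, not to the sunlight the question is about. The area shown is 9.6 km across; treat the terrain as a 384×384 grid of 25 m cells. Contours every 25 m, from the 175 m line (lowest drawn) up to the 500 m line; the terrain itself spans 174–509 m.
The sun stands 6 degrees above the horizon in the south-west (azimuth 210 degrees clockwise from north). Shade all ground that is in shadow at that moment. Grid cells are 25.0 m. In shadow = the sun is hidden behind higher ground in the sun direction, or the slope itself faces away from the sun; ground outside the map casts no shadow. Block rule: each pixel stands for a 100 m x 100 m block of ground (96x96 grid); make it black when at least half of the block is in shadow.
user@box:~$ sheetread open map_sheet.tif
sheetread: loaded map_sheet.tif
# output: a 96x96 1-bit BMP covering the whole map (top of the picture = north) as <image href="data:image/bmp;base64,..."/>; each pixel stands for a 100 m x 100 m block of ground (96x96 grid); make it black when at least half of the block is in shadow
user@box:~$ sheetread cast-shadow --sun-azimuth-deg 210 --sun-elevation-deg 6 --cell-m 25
<image width="96" height="96" href="data:image/bmp;base64,Qk2+BAAAAAAAAD4AAAAoAAAAYAAAAGAAAAABAAEAAAAAAIAEAAATCwAAEwsAAAIAAAAAAAAA////AAAAAAAAAAAAAAAAAAAAAAAAAAOAAAAAAAAAAAAAAAOAAAAAAAAAAAAAAAfAAAAAAAAAAAAAAA+AAAAAAAAAAAAAAA+AAAAAAAAAAAAAAA+AAAAAAAAAAAAAAA8AAAAAAAAAAAAAAAQAAAAAAAAAAAAAAAAAAAAAAAAAAAAAAAAAAAAAAAAAAAAAAAAAAAAAAAAAAAAAAAAAAAAAAAAAAAAAAAAAAAHgAAAAAAAAAAAAAAfgAAAAAAAAAAAAAAfgAAAAAAAAAAAAAA/AAAAAAAAAAAAAAB8AAAAAAAAAAAAAAB4AAAAAAAAAAAAAAAQAAAAAAAAAAAMAAAAAAAAAAAAAAAeAAAAAAAAAAAAAAB+AAAAAAAAAAAAAAD+AADAAAAAAAAAAAD8AAHAAAAAAAAAAAD8AAPAAAAAAAAAAAD4AAPAAAAAAAAYAABwAAEAAAAAAAA8AAAAAAAAAAAAAAB8AAAAAAAAAAAAAAB8AAAAAAAAAAAAAAD4AAAAAAAAAAAAAADwAAHgAAAAAAAAAADgAAfwAAAAAAAAAAAAAD/4AAAAAAAAAAAAAP/4AAAAAAAAAAAAA//wAAAAAAAAAAAAB//wAAAAAAAAAAAAB//gAD/AAAAAAAAAD//AAP/gAAAAAAAAP/8AAP/AAAAAAAAD/+AAAH/AAAAAAAAD/8AAAB+AAAAAAAAD/4BAAA+AAAAAAAAD/4HgAAcAAAAAAAAD/4PAAAAAAAAAAAAD/4fAAAAAAAAAAAAB/4+AAAAAAAAAAAAM/4+AABAAAAAAAAA8f48AAHgAAAAAAAD8P8AAAfgAAAAAAAH8H8AAA/AAAAAAAAP8AAAAA+AAAwAAAAf8AAAAA8AAD4AAAA/8AAAAAAAADwAAAB/8AAOAGAAABgAAAD/8AAOAeAAAAAMAAP/8AAHA+AAAAB/gAf/8AACB8AA8AD/4A//8AAAD8AP/AD/+D//4AAAD8Af/AH/////wAAAB4A//AH////+AAAAAwB/nAP////AAAAAAAB+AAP///+AAAAAAAAAAAf///8AAAAAAAAAAA///f8AAAAAAAAAAA/+AP4AAAAAAAAAAB/8ADwAAAAAAAAAAB/4AAgAAAAAAAAAAB/4AAAAAAAAAAAAAD/wAAAAAAAAAAAAAD/gAAAAAAAAAAAAAD/AAAAAAAAAAAAAAH/AAAAAAAAAAAAAAH+AAAAAAAAAAAAAAP4AAAAAAAAAAAAAAf4ADwAAAAAAAAAAA/4AfwAAAAAAAAAAB/4B/wAAAAAAAAAABH4H/gAAAAAAAAAAAB5//AAAAAAAAAAAAA9/+AAAAAAAAAAAAAJ/+AAAAAAAAAAAAAA/8AAAAAAAAMAAAAA/4AAAAAAAB8AAAAAf4AAAAAAAH4AAAAAP5wAAAAAAPwAAAAAD74AAAAAAHgAAAAAA58AAAAAAAAAAAAAAAcAAAAAAAAAAAAAAAEwAAAAAAAACAAAAAA8AAAAAAAAGAAAAAAeAAAAAAAAGAAAAAAeAAAAAAAAAAAAAAAPAAAAAAAAAAAAAAACAA="/>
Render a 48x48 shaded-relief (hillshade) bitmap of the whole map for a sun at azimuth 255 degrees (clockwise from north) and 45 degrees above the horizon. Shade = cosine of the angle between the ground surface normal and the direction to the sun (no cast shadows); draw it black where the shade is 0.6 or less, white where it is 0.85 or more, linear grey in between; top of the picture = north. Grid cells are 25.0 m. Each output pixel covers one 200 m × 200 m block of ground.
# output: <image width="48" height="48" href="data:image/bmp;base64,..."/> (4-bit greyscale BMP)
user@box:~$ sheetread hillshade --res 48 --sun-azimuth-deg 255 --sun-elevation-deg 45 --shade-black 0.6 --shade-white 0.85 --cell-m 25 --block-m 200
<image width="48" height="48" href="data:image/bmp;base64,Qk32BAAAAAAAAHYAAAAoAAAAMAAAADAAAAABAAQAAAAAAIAEAAATCwAAEwsAABAAAAAAAAAAAAAAABEREQAiIiIAMzMzAERERABVVVUAZmZmAHd3dwCIiIgAmZmZAKqqqgC7u7sAzMzMAN3d3QDu7u4A////AHdnqoi8gRVniXVFZmZmZmZ3d2ZVZ3d4q3ZnqorLQCZniIZFZmZmZmZ3dmZmZ3iaqnZoqZzHEUZmeIZEZnd3ZmZ2ZmZmZ4q7mHZ4qqykE2Zmd3ZVZ4h2ZmZmZnd2eKu6mHZ4msyDJGZ2Z2ZniqhkRmZmd3dmibupiHd4m8pkRFd2ZniaqXZUNWZ3d3ZniaqZiHd3nMlVVFZleJq6dURERXd3d2d3iZmZh3dmi7dndVVFeau3IjRFZ3d3dmiIeImZiIhleqh4dUQ2ibyUEkVniHZ3VniYdniZmXdlaKqYZDNXibuDI1Z4iHZlVniHVXiaqXdmaLymMjR5mbp0NGeId3ZEZnh2V4iaqXd3ecyDE0WLqaljRWZ3Z3U1ZmZmeJmqh3iIispRJFasqHZEVmZmZmRGZmZmeaqoZZmYirhBNWesp1RFZmZmZmZmZmZniaqWM6qXeZdCNWest0RWZmd3ZmZmZmd4iZlzI5l2eIdBFGm8yERWZ4h2ZmZmZnd3eIhTNYdmeHUgFZu8uFNGiahlRmZmd3d2d3dUV3ZVZkEBScuqqFRXiZhkNGZneHZmZ3dmiHZUMiE2rMqIh1RXd4h1Q1Znh2ZmZmd4mmZBAVeby5h3dlRFeIiHQTZ4hlZmZ3eKqlQQBryqmHZmZlRGmpiIQCZ5hVZnd3irqjEAXPx1Z3Z3dlRYqqmGQTV5hVZ4iIm7qSEVv/kyV4iIdkRoq7p1Q0V5hVZ4mZq6h0Voz9c0eJmYdTNoq8uFRFZndVZ5qqqXVGd5rLh3iZl2VDR5q8ymVEZmVFZ5vLlzEXeJiby6mYdUM0eaq8ynUyRVVWZ6zKYwAXeIZ73KmXUzNHq7qqqGVEVVZnebynQAEniHV6uqqWMiR5q7qId2eHdlVmirlkIBNHh2V4mby2ITaJmZmGZoqWRFZniHVDIjRXd2Znec21I1eIZnd3ZptwAkZ3dkI0NFZmZmZneb23RXh1RGeIicsgA1eIdTI0VmZ2ZmZ3iry4Z3dTNGiJvdcAJmeIdTJHiHZ2ZmZ5q7uoeHZDRnic/7AAZmZ3dUSLuGZmVmeKu6mIiHVFVmi+/3AEZmZmZmi9t0RVVmeKupd4mXVFVWi+/TAFZmd3ZnndpjRVVmeKqodoqXVEVWi+6zAVZ4h3ZnndlTRWZmeKqYd5mXU0Vmis2UI0eZh2VWrchTRXdmebqHeImHVEZniap1VWipdVRGvbhVVoh2erqHd4h2VWZ4iHZWiImGQzRpzKdVZpl1WbqHd4d2ZmZndlVoqphSEUery4ZWZ6l0R6qYiIdVZmZmZmZnmoUgFYu7qXZmd5l0NYq6mHU0ZmZmZmZmiGQzabupmHZnd4hkNHq7l1M1ZmZmZmZmd2RWmqqYh3Znd3dkM2m6dURnd3d3ZmZmd2ZniIiYh3d3dndlM2moZWeHd4h1ZmZmdmZmZmiZl3d3ZodlRGmXaJmYd4dDVmZmZmZmZmeJmIh3ZodlRXiHeIiId2QjZmZmZmZmZmZniZmHZodlVnd3d3Z4iGMUZmZmZmZmZmZmZ5qXeA=="/>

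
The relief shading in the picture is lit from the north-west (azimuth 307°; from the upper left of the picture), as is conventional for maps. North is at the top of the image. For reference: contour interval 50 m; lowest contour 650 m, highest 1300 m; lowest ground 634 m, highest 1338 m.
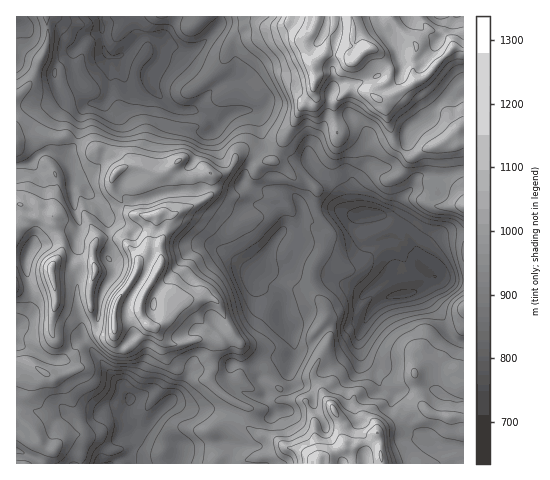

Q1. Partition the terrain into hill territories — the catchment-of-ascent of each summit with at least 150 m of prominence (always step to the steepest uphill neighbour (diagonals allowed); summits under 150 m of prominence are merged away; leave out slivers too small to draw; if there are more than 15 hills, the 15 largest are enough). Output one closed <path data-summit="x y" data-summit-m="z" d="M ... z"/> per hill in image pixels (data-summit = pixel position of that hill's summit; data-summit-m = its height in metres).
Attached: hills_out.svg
<path data-summit="369 48" data-summit-m="1338" d="M463 16l-446 0-1 46 24 9 12 1 4 6 11 0 32-15 7-9 4 3 12-1 5 6 21 9-1 6 6 12 19 18 30 6 9 7 4 6 21-14 19-2 4 6 3 21 10 12 22 12 15 0 8 12-8 8-3 12-6 9 2 16-7 10-14 4-20 33-7 7 1 11 5 5 17 8 4 5 2 6 0 13 14 24 10 1 5-2 21-19 10 2 11-2 8 1 10-16 9-8 10-5 19-2 8-4 8 2 15 22 9 21 6 5 7 2z"/><path data-summit="115 323" data-summit-m="1317" d="M106 54l-7 9-32 15-11 0-4-6-7 0-29-9 0 102 15-2 24 19 18-4 19 18 16 26 2 12 0 17-2 7 6 8 0 7-13 21-3 27-14 6 0 12-4 1-16 18-12 2-23-12-13-4 0 105 22 10 3 5 70 0 13-6 8-9-4-12-4-5 23-8 24-23 24 8 22 0 31 8 21 1 7-6-2-5-10-11-11 0-17-8-6-9 1-14 4-1 22 3 6-6 9-3 19 2 4-7-4-21-8-12 0-13-2-6-4-5-17-8-5-5-1-11 7-7 20-33 14-4 3-3 4-7-2-16 6-9 3-12 8-9-9-11-14 0-22-12-10-12-3-21-4-6-19 2-21 14-4-6-9-7-20-3-14-5-18-20-4-15-19-8-5-6-12 1z"/><path data-summit="318 463" data-summit-m="1280" d="M424 290l-28 5-15 6-9 8-10 16-8-1-11 2-10-2-26 21-8 0-5-5 1 13-6 19 2 14-6 7-21 3 12 15-5 6-23 0-31-8-18 0 10 4 7 6 5 12 0 10 11 5 0 7-5 10 228 1-1-16 10-1 0-105-8-2-6-5-9-21z"/><path data-summit="52 267" data-summit-m="1269" d="M31 163l-15 3 0 91 10 1 0 14 5 15-1 20-5 9-9 11 0 16 29 15 14 2 5-2 13-15 7-4 0-12 14-6 4-30 12-18 0-7-6-8 2-7 0-17-3-14-15-24-12-12-7-6-16 4-5-2z"/>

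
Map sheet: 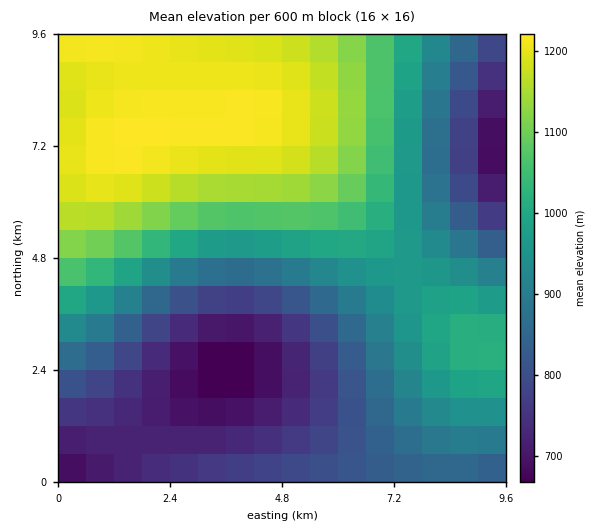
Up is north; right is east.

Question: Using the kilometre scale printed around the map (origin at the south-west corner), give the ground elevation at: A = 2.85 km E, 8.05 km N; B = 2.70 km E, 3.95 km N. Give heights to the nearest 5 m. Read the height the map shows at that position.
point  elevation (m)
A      1215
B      810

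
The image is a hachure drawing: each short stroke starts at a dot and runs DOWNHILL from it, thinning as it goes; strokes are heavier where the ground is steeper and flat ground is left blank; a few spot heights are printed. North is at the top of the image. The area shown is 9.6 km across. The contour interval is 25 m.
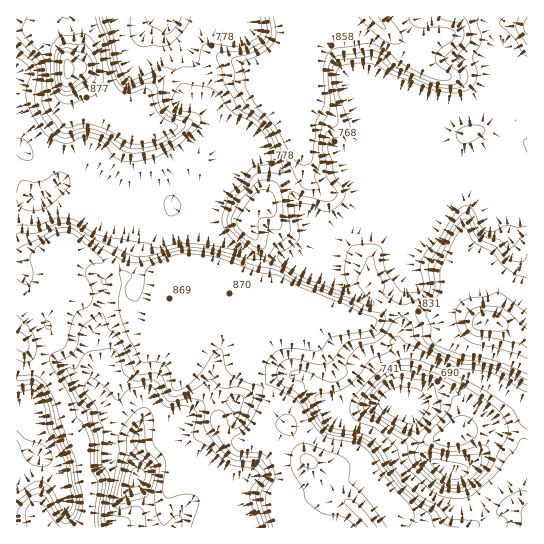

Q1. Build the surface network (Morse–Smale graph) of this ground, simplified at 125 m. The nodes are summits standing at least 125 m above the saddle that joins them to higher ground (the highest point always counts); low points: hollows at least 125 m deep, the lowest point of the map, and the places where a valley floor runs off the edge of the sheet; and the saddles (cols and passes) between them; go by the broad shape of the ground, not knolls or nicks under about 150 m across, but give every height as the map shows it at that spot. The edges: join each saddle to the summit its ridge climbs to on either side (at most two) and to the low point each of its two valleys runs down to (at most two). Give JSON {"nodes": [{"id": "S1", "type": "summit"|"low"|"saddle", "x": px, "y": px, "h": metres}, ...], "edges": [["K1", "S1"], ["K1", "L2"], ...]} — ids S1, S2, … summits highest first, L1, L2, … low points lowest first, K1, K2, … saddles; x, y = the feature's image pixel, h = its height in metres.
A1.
{"nodes": [
{"id": "S1", "type": "summit", "x": 69, "y": 69, "h": 981},
{"id": "S2", "type": "summit", "x": 489, "y": 319, "h": 949},
{"id": "L1", "type": "low", "x": 405, "y": 399, "h": 643},
{"id": "L2", "type": "low", "x": 137, "y": 477, "h": 644},
{"id": "K1", "type": "saddle", "x": 111, "y": 267, "h": 847},
{"id": "K2", "type": "saddle", "x": 179, "y": 77, "h": 777}],
"edges": [["K1", "S2"], ["K1", "L1"], ["K1", "L2"], ["K2", "S1"], ["K2", "S2"], ["K2", "L1"]]}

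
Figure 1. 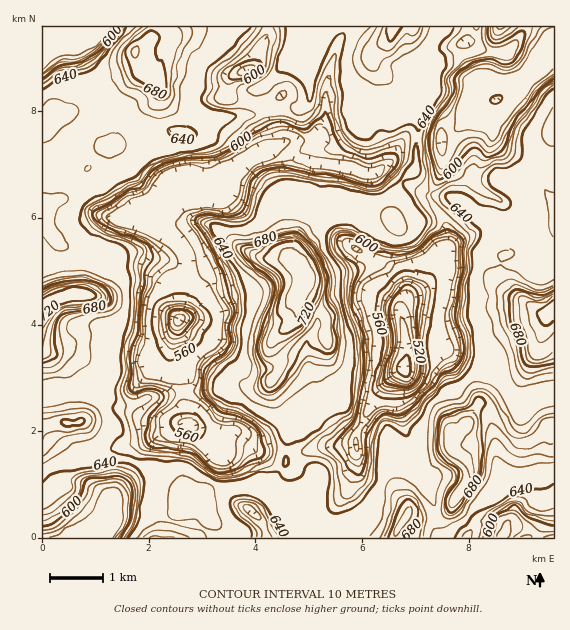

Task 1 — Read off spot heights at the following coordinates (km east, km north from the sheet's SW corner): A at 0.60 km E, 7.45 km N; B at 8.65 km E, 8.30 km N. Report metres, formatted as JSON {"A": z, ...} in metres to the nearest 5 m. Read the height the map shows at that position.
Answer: {"A": 645, "B": 560}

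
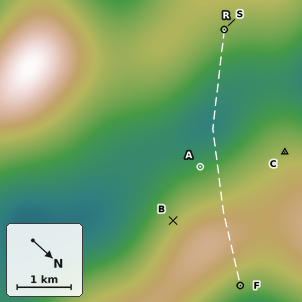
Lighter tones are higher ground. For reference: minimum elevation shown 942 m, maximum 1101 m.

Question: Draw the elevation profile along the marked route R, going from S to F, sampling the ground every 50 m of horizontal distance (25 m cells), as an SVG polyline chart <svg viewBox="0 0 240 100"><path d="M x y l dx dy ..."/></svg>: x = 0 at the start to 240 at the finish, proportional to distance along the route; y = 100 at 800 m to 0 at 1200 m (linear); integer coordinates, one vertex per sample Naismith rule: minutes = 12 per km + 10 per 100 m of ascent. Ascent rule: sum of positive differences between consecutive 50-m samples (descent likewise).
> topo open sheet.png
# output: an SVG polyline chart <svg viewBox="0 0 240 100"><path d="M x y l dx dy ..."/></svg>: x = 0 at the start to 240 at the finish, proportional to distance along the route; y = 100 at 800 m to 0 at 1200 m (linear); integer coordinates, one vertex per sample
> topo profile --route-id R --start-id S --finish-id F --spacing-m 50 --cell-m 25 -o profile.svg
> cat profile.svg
<svg viewBox="0 0 240 100"><path d="M0 46l3 1 2 0 3 1 2 0 3 1 2 1 3 0 2 1 3 1 2 0 3 1 2 0 3 1 2 1 3 0 2 1 3 0 2 1 3 0 2 0 3 1 2 0 3 0 2 1 3 0 2 0 3 1 2 0 3 0 2 1 3 0 2 0 3 0 2 0 3 0 2 0 3 0 2 0 3-1 2 0 3-1 2 0 3-1 2-1 3-1 2 0 3-1 2-1 3-1 2-1 3-1 2-1 3 0 2-1 3-1 2-1 3-1 2-1 3-1 2 0 3-1 2-1 3-1 2-1 3-1 2 0 3-1 2-1 3 0 2-1 3 0 2-1 3 0 2-1 3 0 2 0 3 0 2 0 3 0 2 0 3 1 2 0 3 0 2 1 3 1 2 0 3 1 2 1 3 1 3 1 2 1 3 1 2 1 3 1 2 1 2 1"/></svg>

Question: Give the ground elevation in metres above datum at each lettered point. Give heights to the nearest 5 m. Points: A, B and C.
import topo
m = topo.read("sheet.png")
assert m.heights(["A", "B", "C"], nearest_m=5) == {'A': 985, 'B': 1030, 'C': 1025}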